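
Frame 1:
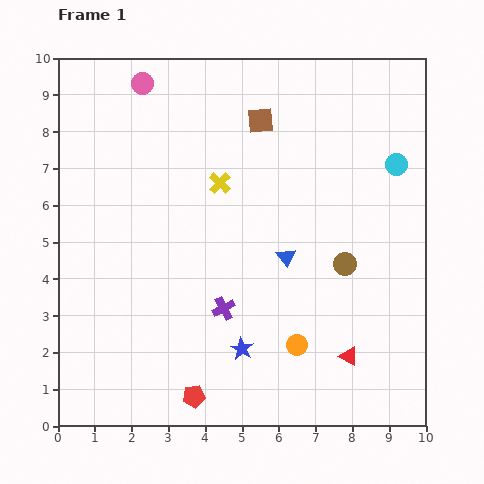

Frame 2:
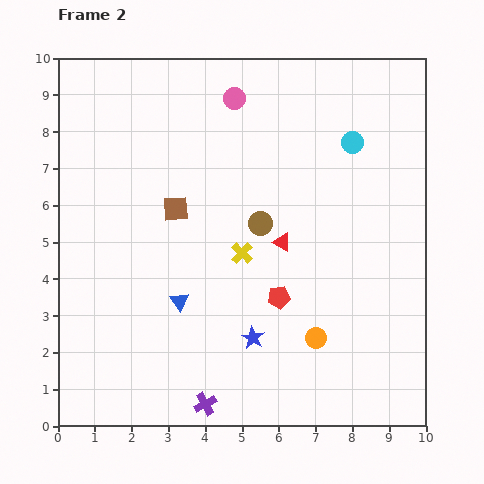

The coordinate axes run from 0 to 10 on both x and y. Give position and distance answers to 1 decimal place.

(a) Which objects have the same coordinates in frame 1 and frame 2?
none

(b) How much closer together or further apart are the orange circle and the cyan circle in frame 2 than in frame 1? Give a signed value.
-0.2

Distance in frame 1: 5.6. Distance in frame 2: 5.4.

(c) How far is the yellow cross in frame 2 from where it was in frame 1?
2.0

The yellow cross moved from (4.4, 6.6) to (5.0, 4.7), a distance of √(0.6² + 1.9²) ≈ 2.0.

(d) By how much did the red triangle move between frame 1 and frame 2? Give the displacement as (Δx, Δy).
(-1.8, 3.1)

The red triangle was at (7.9, 1.9) in frame 1 and (6.1, 5.0) in frame 2.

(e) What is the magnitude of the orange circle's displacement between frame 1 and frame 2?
0.5

The orange circle moved from (6.5, 2.2) to (7.0, 2.4), a distance of √(0.5² + 0.2²) ≈ 0.5.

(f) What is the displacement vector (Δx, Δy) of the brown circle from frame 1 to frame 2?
(-2.3, 1.1)

The brown circle was at (7.8, 4.4) in frame 1 and (5.5, 5.5) in frame 2.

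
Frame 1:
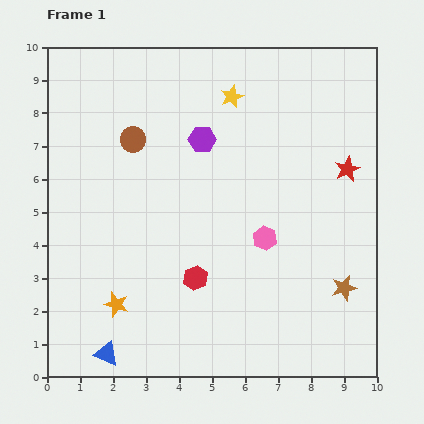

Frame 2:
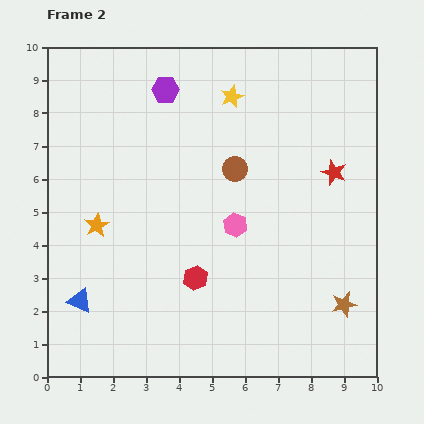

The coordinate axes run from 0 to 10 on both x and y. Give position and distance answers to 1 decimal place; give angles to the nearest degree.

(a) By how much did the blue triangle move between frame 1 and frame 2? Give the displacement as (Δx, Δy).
(-0.8, 1.6)

The blue triangle was at (1.8, 0.7) in frame 1 and (1.0, 2.3) in frame 2.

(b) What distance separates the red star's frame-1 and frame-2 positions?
0.4

The red star moved from (9.1, 6.3) to (8.7, 6.2), a distance of √(0.4² + 0.1²) ≈ 0.4.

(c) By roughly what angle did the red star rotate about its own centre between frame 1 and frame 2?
26° counter-clockwise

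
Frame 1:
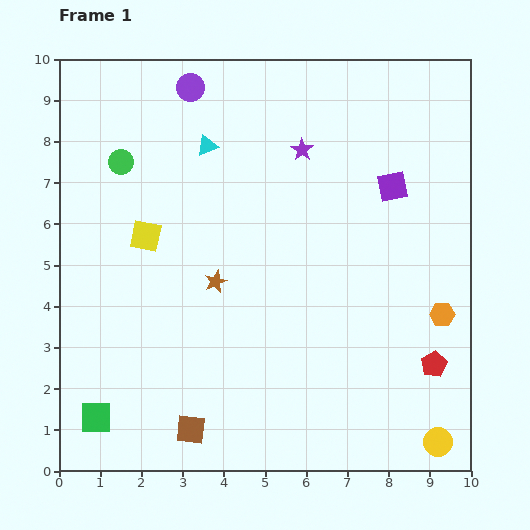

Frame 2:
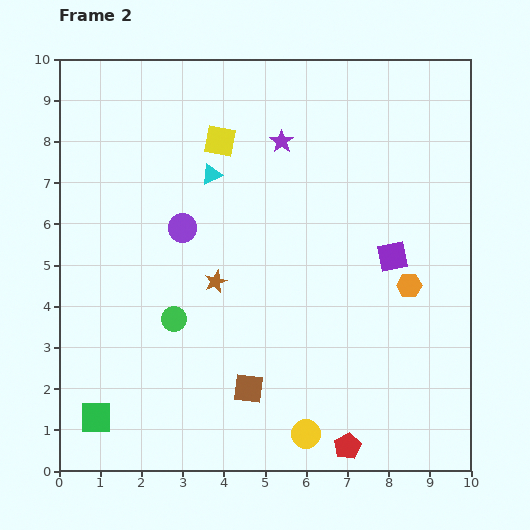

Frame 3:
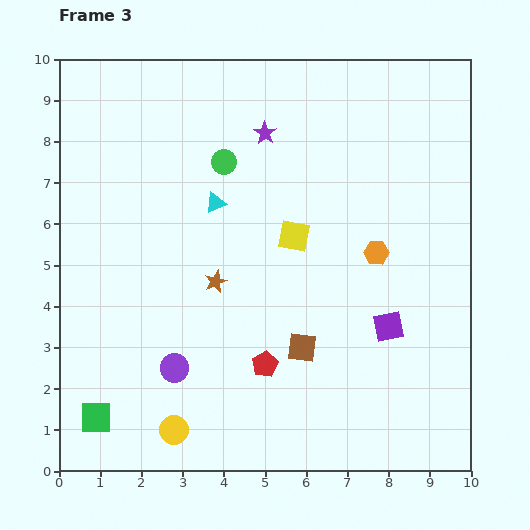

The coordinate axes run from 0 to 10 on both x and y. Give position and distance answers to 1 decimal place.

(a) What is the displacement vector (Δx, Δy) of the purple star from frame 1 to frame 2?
(-0.5, 0.2)

The purple star was at (5.9, 7.8) in frame 1 and (5.4, 8.0) in frame 2.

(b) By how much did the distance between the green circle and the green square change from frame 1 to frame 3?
+0.7

Distance in frame 1: 6.2. Distance in frame 3: 6.9.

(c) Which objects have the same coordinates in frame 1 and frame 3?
the brown star, the green square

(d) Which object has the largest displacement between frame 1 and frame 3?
the purple circle

(moved 6.8; next 6.4)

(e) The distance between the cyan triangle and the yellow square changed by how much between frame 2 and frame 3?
+1.3

Distance in frame 2: 0.8. Distance in frame 3: 2.1.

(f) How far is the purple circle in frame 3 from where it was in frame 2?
3.4

The purple circle moved from (3.0, 5.9) to (2.8, 2.5), a distance of √(0.2² + 3.4²) ≈ 3.4.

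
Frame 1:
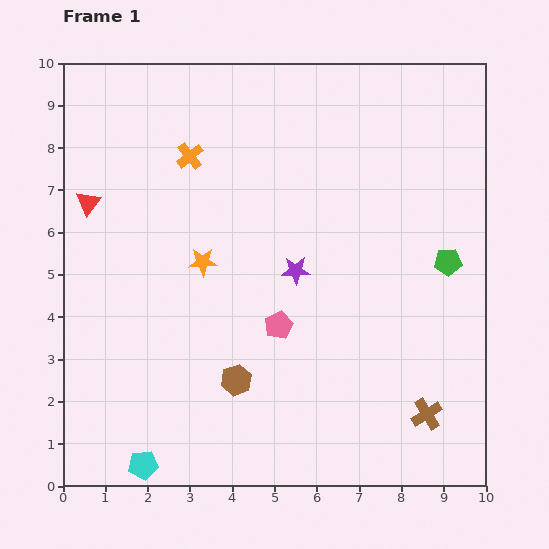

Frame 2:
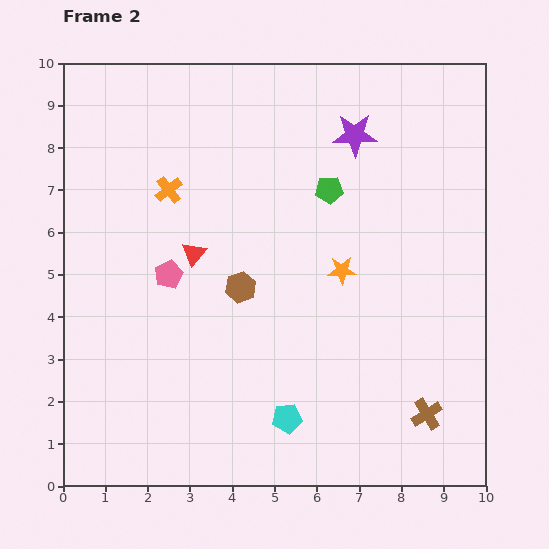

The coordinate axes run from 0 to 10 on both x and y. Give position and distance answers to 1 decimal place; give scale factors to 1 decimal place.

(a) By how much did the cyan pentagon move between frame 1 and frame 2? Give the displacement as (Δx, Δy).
(3.4, 1.1)

The cyan pentagon was at (1.9, 0.5) in frame 1 and (5.3, 1.6) in frame 2.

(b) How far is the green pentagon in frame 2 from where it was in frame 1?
3.3

The green pentagon moved from (9.1, 5.3) to (6.3, 7.0), a distance of √(2.8² + 1.7²) ≈ 3.3.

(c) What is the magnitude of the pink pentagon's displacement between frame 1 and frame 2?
2.9

The pink pentagon moved from (5.1, 3.8) to (2.5, 5.0), a distance of √(2.6² + 1.2²) ≈ 2.9.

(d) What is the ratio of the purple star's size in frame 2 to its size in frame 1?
1.6×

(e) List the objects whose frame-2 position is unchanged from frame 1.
the brown cross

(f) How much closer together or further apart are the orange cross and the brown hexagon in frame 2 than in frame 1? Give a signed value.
-2.5

Distance in frame 1: 5.4. Distance in frame 2: 2.9.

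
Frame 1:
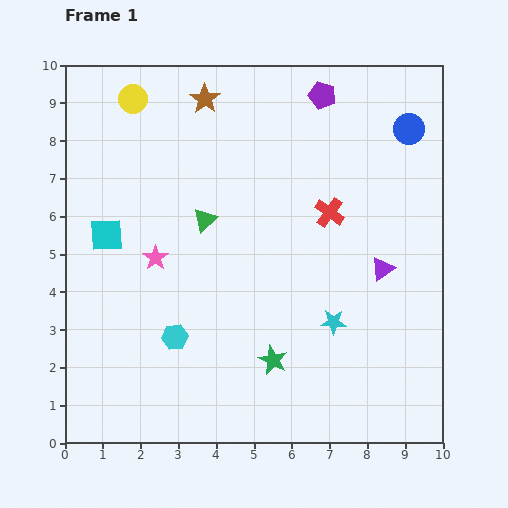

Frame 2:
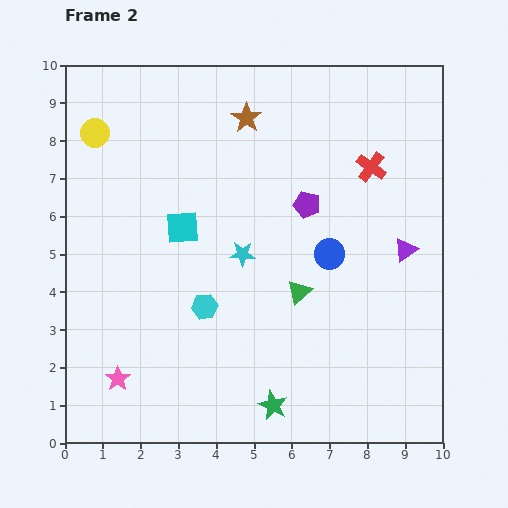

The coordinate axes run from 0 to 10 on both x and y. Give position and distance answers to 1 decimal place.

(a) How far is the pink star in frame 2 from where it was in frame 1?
3.4

The pink star moved from (2.4, 4.9) to (1.4, 1.7), a distance of √(1.0² + 3.2²) ≈ 3.4.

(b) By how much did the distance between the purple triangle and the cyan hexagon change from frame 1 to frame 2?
-0.3

Distance in frame 1: 5.8. Distance in frame 2: 5.5.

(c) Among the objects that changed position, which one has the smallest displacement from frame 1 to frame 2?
the purple triangle

(moved 0.8)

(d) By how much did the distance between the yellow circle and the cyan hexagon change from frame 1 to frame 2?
-1.0

Distance in frame 1: 6.4. Distance in frame 2: 5.4.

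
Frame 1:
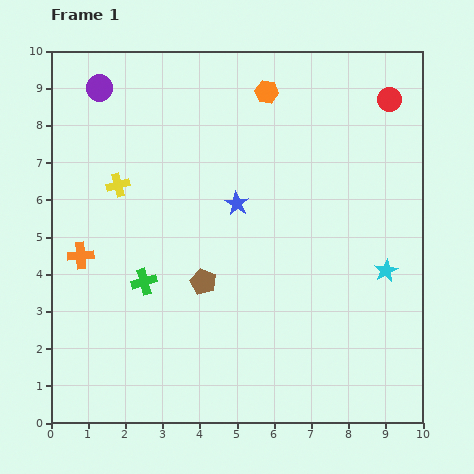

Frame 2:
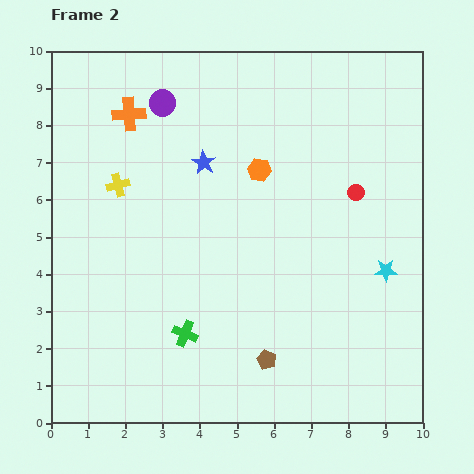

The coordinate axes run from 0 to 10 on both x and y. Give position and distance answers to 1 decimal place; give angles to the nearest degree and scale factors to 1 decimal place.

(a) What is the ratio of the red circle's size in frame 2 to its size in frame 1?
0.7×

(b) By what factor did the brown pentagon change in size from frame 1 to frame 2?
0.8×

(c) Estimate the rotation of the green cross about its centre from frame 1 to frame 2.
39° clockwise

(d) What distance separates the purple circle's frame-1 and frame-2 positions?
1.7

The purple circle moved from (1.3, 9.0) to (3.0, 8.6), a distance of √(1.7² + 0.4²) ≈ 1.7.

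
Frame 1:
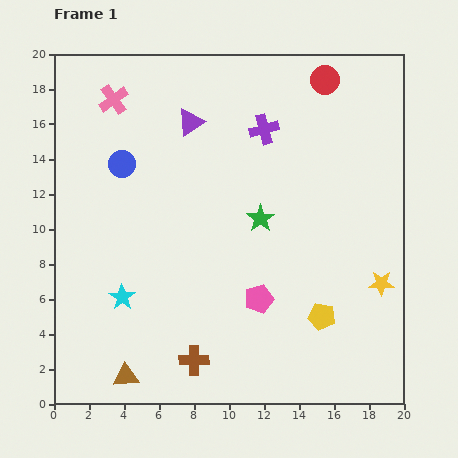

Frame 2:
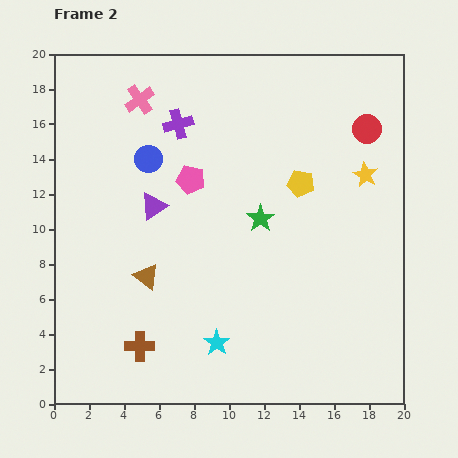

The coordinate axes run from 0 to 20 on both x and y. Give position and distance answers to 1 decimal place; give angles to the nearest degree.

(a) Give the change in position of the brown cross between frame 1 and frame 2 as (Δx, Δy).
(-3.1, 0.8)

The brown cross was at (8.0, 2.5) in frame 1 and (4.9, 3.3) in frame 2.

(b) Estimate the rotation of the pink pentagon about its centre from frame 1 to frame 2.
30° clockwise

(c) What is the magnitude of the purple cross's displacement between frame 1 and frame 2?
4.9

The purple cross moved from (12.0, 15.7) to (7.1, 16.0), a distance of √(4.9² + 0.3²) ≈ 4.9.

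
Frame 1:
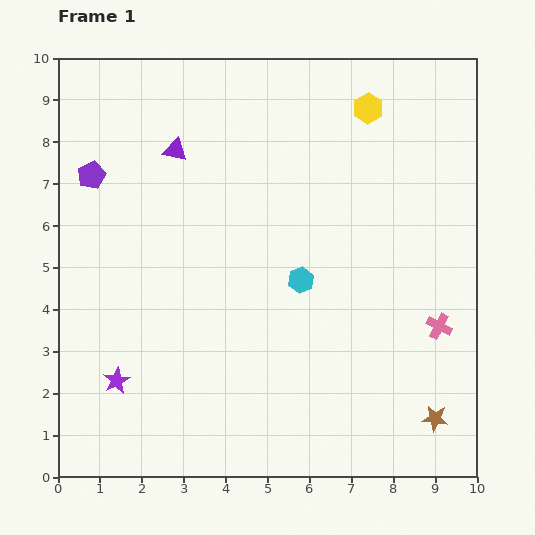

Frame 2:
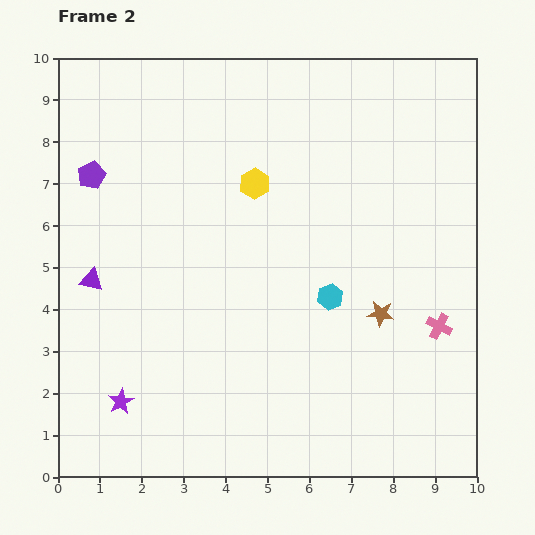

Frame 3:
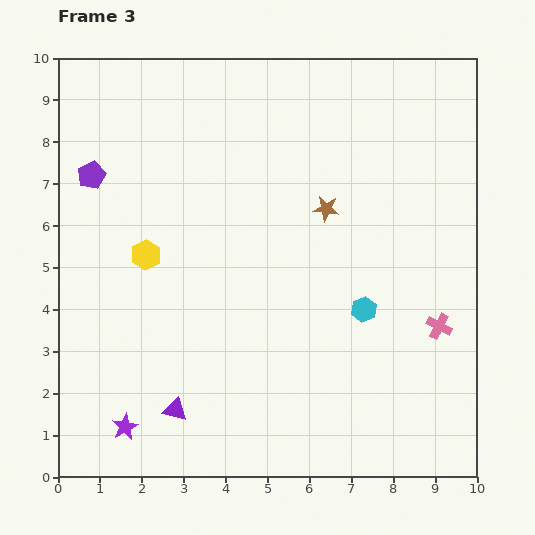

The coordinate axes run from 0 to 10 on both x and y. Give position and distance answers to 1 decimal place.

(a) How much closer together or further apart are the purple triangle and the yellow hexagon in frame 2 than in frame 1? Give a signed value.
-0.2

Distance in frame 1: 4.7. Distance in frame 2: 4.5.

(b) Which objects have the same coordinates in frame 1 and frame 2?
the purple pentagon, the pink cross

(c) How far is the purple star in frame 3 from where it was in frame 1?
1.1

The purple star moved from (1.4, 2.3) to (1.6, 1.2), a distance of √(0.2² + 1.1²) ≈ 1.1.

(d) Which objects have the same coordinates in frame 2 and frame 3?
the purple pentagon, the pink cross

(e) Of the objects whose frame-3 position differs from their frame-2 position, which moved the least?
the purple star

(moved 0.6)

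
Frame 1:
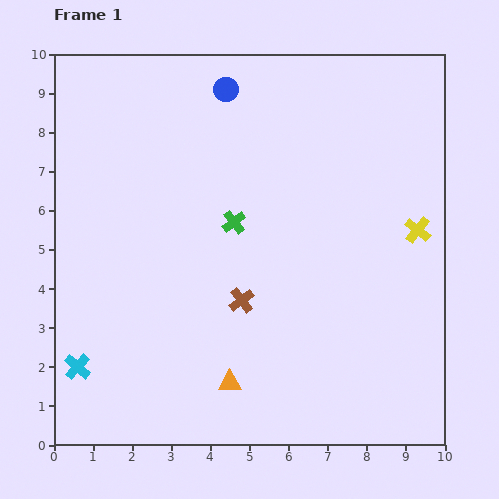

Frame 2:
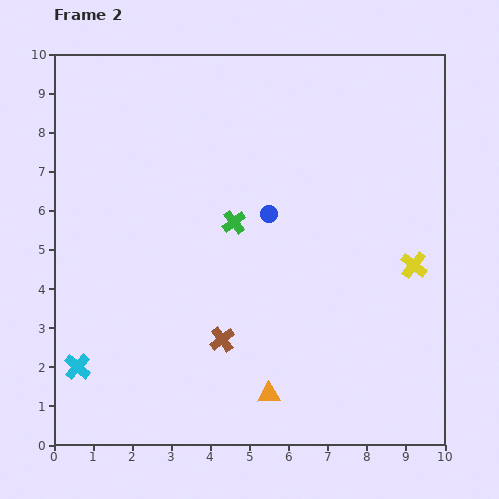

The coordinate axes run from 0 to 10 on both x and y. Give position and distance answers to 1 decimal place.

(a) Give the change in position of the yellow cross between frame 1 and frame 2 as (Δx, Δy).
(-0.1, -0.9)

The yellow cross was at (9.3, 5.5) in frame 1 and (9.2, 4.6) in frame 2.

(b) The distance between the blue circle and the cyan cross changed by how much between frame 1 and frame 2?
-1.8

Distance in frame 1: 8.1. Distance in frame 2: 6.3.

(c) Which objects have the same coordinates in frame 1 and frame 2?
the green cross, the cyan cross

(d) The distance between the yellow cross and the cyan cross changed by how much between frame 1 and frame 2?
-0.4

Distance in frame 1: 9.4. Distance in frame 2: 9.0.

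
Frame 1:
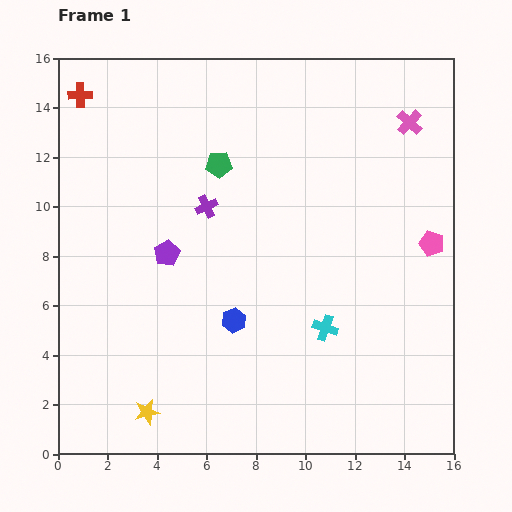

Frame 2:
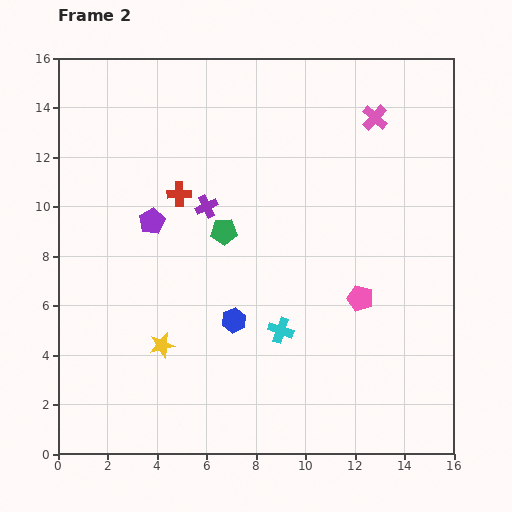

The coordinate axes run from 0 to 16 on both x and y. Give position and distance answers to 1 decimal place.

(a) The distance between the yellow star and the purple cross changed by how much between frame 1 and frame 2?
-2.7

Distance in frame 1: 8.6. Distance in frame 2: 5.9.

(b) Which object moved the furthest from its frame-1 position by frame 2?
the red cross

(moved 5.7; next 3.6)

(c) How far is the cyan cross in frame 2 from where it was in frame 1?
1.8

The cyan cross moved from (10.8, 5.1) to (9.0, 5.0), a distance of √(1.8² + 0.1²) ≈ 1.8.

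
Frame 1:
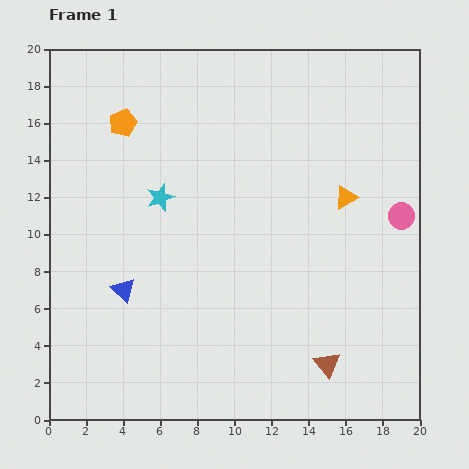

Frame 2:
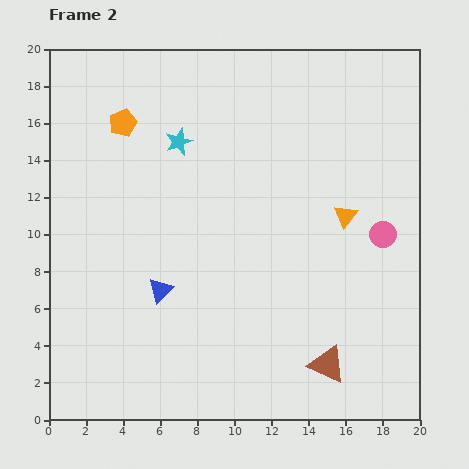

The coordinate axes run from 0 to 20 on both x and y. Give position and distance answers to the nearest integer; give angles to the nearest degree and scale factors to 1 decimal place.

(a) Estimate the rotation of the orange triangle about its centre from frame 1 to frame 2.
23° counter-clockwise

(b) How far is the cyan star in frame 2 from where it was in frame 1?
3

The cyan star moved from (6, 12) to (7, 15), a distance of √(1² + 3²) ≈ 3.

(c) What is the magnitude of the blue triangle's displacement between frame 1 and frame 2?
2

The blue triangle moved from (4, 7) to (6, 7), a distance of √(2² + 0²) ≈ 2.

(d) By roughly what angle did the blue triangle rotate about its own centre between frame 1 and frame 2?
33° clockwise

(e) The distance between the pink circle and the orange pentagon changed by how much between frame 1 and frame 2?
-1

Distance in frame 1: 16. Distance in frame 2: 15.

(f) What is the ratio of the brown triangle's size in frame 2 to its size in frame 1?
1.4×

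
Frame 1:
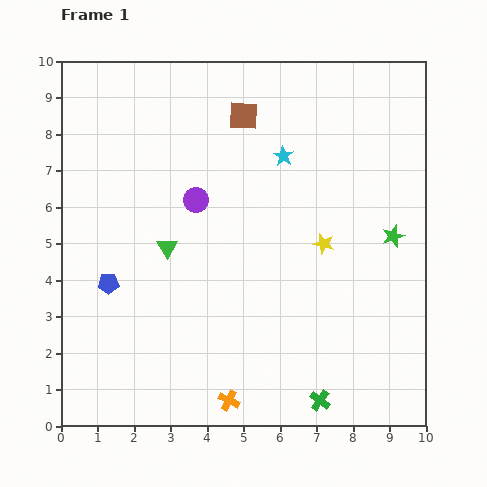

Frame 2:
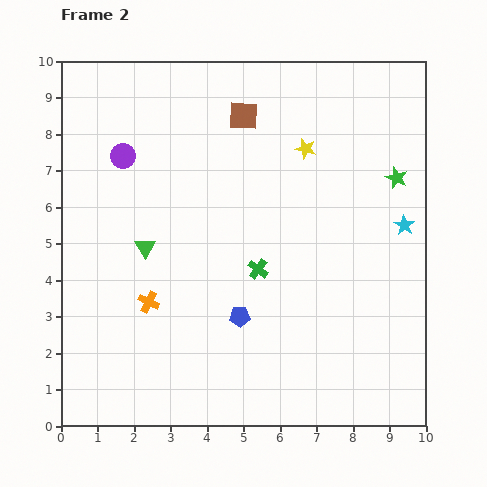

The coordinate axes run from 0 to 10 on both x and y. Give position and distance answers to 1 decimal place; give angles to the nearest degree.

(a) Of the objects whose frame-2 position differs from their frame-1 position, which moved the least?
the green triangle

(moved 0.6)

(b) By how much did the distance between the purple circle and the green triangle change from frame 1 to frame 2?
+1.1

Distance in frame 1: 1.5. Distance in frame 2: 2.6.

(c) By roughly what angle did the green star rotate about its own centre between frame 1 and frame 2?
30° counter-clockwise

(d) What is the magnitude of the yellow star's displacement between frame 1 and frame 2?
2.6

The yellow star moved from (7.2, 5.0) to (6.7, 7.6), a distance of √(0.5² + 2.6²) ≈ 2.6.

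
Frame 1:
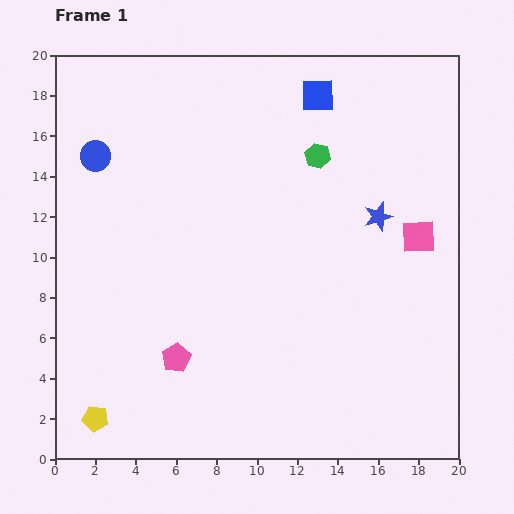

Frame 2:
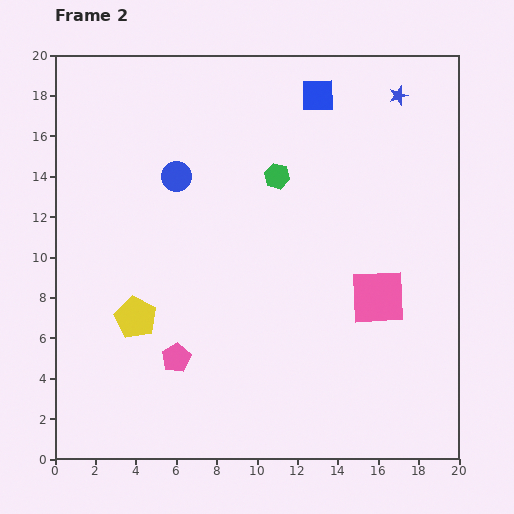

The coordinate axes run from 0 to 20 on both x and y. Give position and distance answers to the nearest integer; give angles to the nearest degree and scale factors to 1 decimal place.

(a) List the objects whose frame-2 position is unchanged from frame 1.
the blue square, the pink pentagon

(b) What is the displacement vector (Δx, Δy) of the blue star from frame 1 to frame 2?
(1, 6)

The blue star was at (16, 12) in frame 1 and (17, 18) in frame 2.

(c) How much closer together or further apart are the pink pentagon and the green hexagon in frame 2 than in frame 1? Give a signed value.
-2

Distance in frame 1: 12. Distance in frame 2: 10.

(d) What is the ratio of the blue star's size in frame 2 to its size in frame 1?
0.7×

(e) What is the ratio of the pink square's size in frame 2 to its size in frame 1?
1.6×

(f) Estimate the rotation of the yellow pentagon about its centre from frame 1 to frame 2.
18° clockwise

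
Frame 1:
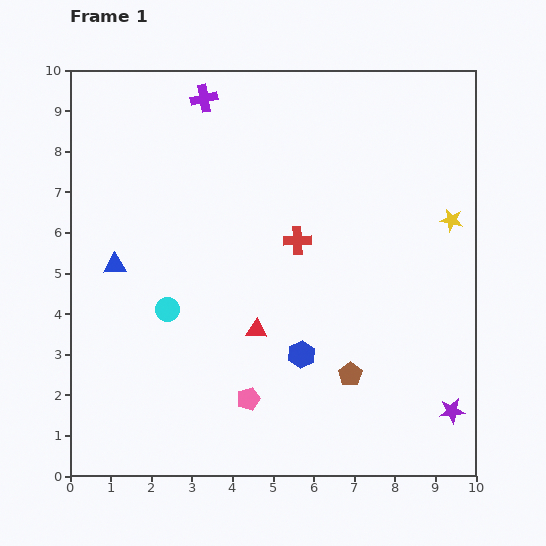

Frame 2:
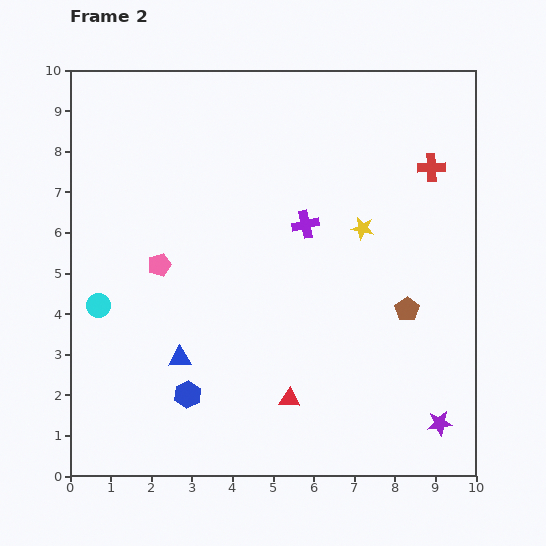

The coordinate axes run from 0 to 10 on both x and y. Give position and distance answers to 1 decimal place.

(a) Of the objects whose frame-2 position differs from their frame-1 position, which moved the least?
the purple star

(moved 0.4)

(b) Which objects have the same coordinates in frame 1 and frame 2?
none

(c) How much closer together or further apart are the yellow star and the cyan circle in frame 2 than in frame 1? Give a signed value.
-0.5

Distance in frame 1: 7.3. Distance in frame 2: 6.8.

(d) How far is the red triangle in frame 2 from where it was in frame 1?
1.9

The red triangle moved from (4.6, 3.6) to (5.4, 1.9), a distance of √(0.8² + 1.7²) ≈ 1.9.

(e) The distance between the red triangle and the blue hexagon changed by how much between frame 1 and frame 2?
+1.2

Distance in frame 1: 1.3. Distance in frame 2: 2.5.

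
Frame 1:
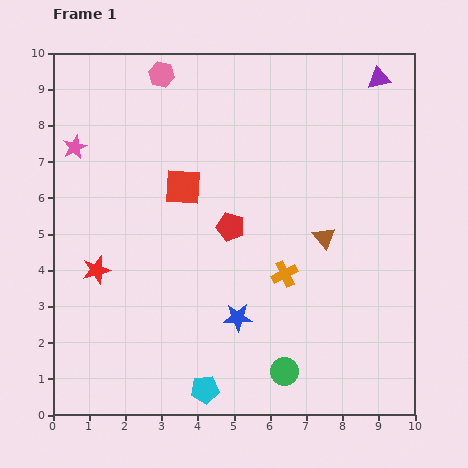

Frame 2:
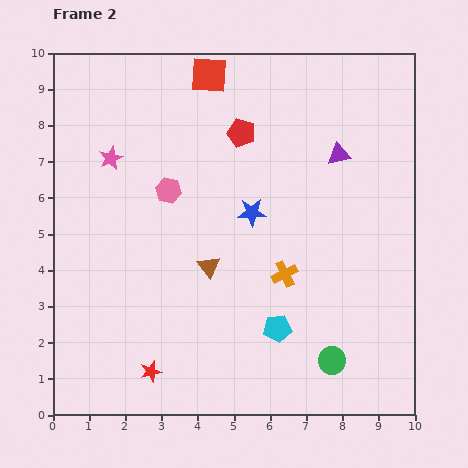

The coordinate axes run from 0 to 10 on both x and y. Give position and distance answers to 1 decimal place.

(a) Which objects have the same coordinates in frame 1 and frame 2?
the orange cross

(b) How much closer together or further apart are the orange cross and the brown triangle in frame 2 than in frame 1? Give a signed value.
+0.6

Distance in frame 1: 1.5. Distance in frame 2: 2.1.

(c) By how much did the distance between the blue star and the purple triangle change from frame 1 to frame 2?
-4.8

Distance in frame 1: 7.7. Distance in frame 2: 2.9.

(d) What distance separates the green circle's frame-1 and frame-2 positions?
1.3

The green circle moved from (6.4, 1.2) to (7.7, 1.5), a distance of √(1.3² + 0.3²) ≈ 1.3.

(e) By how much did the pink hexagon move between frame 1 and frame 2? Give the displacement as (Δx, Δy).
(0.2, -3.2)

The pink hexagon was at (3.0, 9.4) in frame 1 and (3.2, 6.2) in frame 2.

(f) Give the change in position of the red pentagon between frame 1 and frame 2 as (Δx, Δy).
(0.3, 2.6)

The red pentagon was at (4.9, 5.2) in frame 1 and (5.2, 7.8) in frame 2.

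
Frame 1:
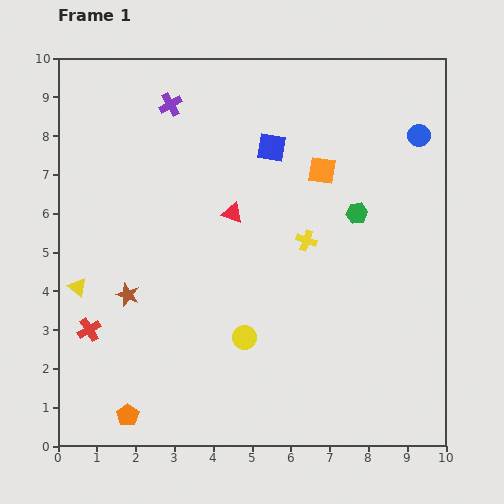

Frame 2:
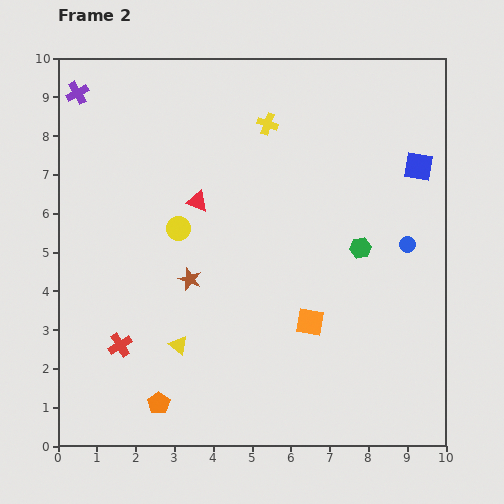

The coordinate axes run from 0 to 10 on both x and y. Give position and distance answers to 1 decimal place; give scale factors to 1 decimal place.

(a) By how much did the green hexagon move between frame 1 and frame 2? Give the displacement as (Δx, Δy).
(0.1, -0.9)

The green hexagon was at (7.7, 6.0) in frame 1 and (7.8, 5.1) in frame 2.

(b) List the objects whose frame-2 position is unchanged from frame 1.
none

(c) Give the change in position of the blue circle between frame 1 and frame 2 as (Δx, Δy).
(-0.3, -2.8)

The blue circle was at (9.3, 8.0) in frame 1 and (9.0, 5.2) in frame 2.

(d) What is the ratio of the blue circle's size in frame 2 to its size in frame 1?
0.7×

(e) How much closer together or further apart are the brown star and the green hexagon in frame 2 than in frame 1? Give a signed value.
-1.8

Distance in frame 1: 6.3. Distance in frame 2: 4.5.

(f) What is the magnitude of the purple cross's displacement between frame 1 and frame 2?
2.4

The purple cross moved from (2.9, 8.8) to (0.5, 9.1), a distance of √(2.4² + 0.3²) ≈ 2.4.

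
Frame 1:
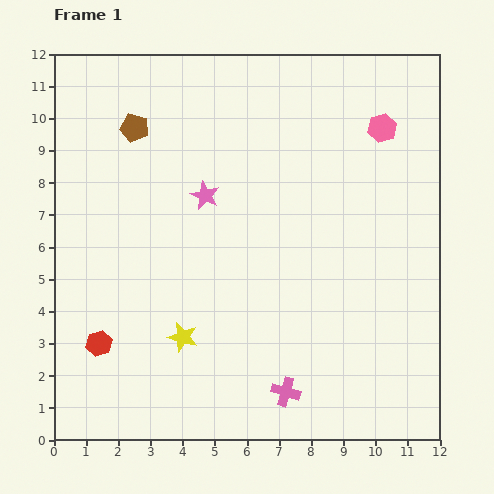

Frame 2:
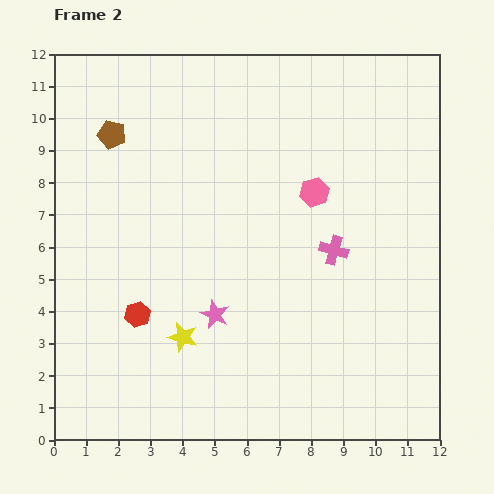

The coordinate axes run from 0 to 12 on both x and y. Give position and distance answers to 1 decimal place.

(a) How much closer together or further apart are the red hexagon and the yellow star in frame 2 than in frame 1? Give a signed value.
-1.0

Distance in frame 1: 2.6. Distance in frame 2: 1.6.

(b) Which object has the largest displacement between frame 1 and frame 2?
the pink cross

(moved 4.6; next 3.7)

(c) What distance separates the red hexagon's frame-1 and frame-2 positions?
1.5

The red hexagon moved from (1.4, 3.0) to (2.6, 3.9), a distance of √(1.2² + 0.9²) ≈ 1.5.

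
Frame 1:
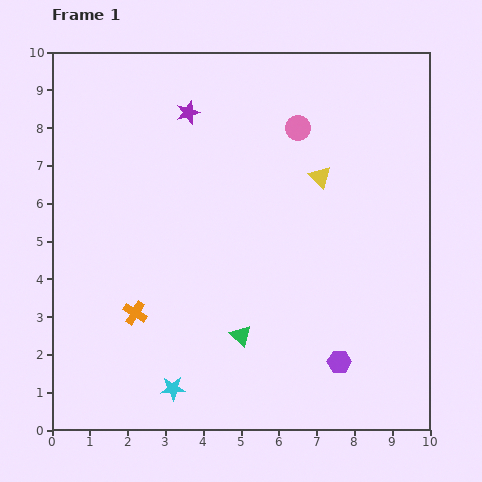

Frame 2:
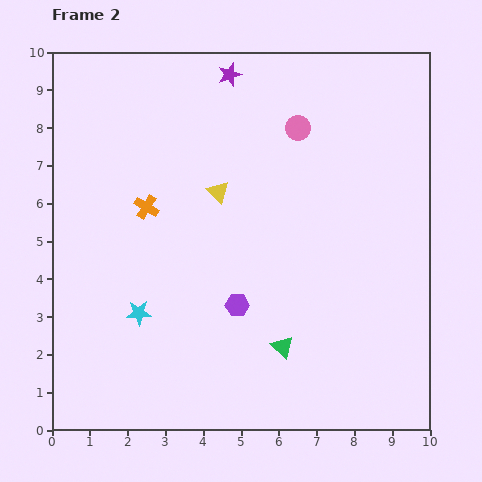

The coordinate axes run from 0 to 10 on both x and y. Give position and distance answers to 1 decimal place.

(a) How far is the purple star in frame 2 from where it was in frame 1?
1.5

The purple star moved from (3.6, 8.4) to (4.7, 9.4), a distance of √(1.1² + 1.0²) ≈ 1.5.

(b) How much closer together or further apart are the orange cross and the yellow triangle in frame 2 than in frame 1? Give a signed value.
-4.2

Distance in frame 1: 6.1. Distance in frame 2: 1.9.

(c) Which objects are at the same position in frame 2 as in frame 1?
the pink circle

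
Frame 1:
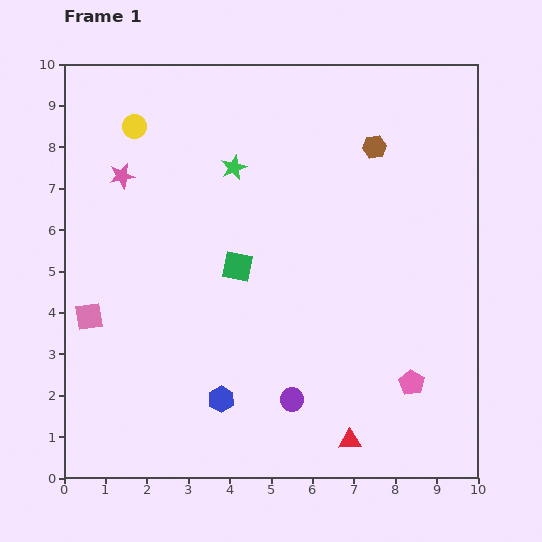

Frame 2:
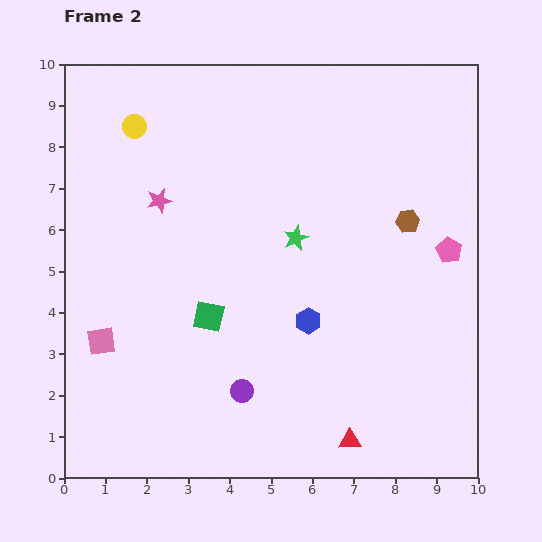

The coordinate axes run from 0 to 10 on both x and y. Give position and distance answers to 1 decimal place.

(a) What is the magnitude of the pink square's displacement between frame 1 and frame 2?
0.7

The pink square moved from (0.6, 3.9) to (0.9, 3.3), a distance of √(0.3² + 0.6²) ≈ 0.7.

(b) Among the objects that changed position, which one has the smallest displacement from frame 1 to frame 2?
the pink square

(moved 0.7)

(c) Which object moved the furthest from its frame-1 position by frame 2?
the pink pentagon

(moved 3.3; next 2.8)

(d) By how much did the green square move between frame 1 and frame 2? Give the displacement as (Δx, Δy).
(-0.7, -1.2)

The green square was at (4.2, 5.1) in frame 1 and (3.5, 3.9) in frame 2.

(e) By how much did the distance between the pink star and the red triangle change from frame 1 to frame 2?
-1.0

Distance in frame 1: 8.4. Distance in frame 2: 7.4.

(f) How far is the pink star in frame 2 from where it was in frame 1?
1.1

The pink star moved from (1.4, 7.3) to (2.3, 6.7), a distance of √(0.9² + 0.6²) ≈ 1.1.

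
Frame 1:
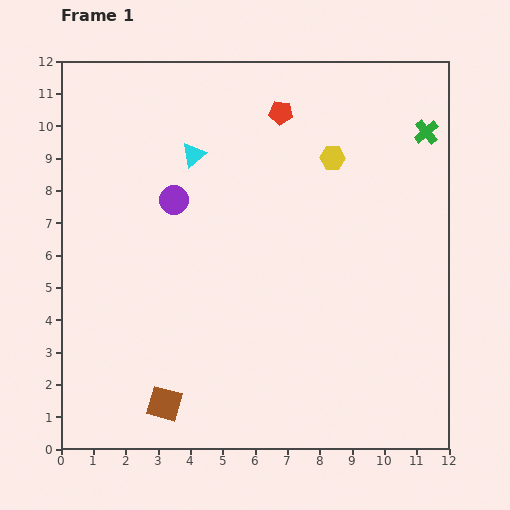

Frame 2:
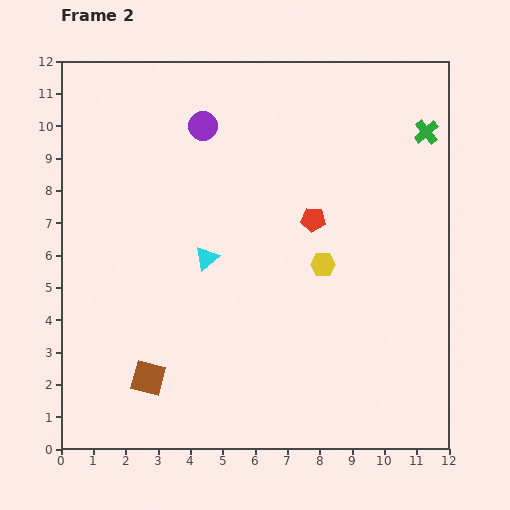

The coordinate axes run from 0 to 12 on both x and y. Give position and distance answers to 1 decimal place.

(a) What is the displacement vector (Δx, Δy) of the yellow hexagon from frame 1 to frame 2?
(-0.3, -3.3)

The yellow hexagon was at (8.4, 9.0) in frame 1 and (8.1, 5.7) in frame 2.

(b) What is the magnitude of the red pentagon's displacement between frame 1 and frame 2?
3.4

The red pentagon moved from (6.8, 10.4) to (7.8, 7.1), a distance of √(1.0² + 3.3²) ≈ 3.4.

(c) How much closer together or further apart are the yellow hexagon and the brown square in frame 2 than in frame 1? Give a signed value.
-2.8

Distance in frame 1: 9.2. Distance in frame 2: 6.4.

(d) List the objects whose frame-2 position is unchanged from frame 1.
the green cross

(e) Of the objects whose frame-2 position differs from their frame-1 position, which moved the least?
the brown square

(moved 0.9)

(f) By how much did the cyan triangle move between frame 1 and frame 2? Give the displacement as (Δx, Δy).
(0.4, -3.2)

The cyan triangle was at (4.1, 9.1) in frame 1 and (4.5, 5.9) in frame 2.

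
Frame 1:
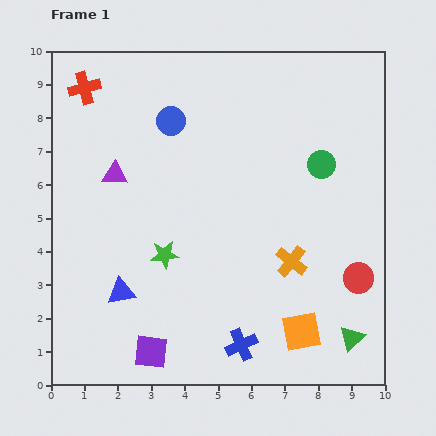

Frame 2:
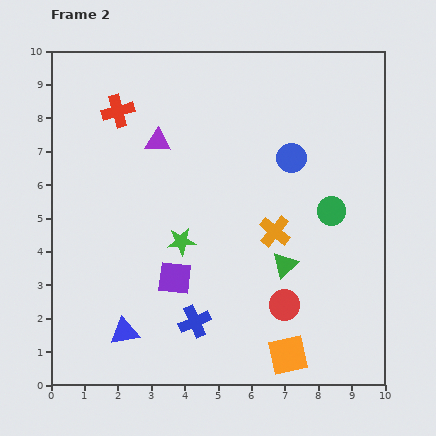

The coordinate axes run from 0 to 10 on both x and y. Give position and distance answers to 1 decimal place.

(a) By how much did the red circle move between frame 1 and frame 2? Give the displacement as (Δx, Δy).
(-2.2, -0.8)

The red circle was at (9.2, 3.2) in frame 1 and (7.0, 2.4) in frame 2.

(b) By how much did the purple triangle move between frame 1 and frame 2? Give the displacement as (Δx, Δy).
(1.3, 1.0)

The purple triangle was at (1.9, 6.3) in frame 1 and (3.2, 7.3) in frame 2.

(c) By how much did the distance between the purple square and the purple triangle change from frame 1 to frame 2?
-1.3

Distance in frame 1: 5.4. Distance in frame 2: 4.1.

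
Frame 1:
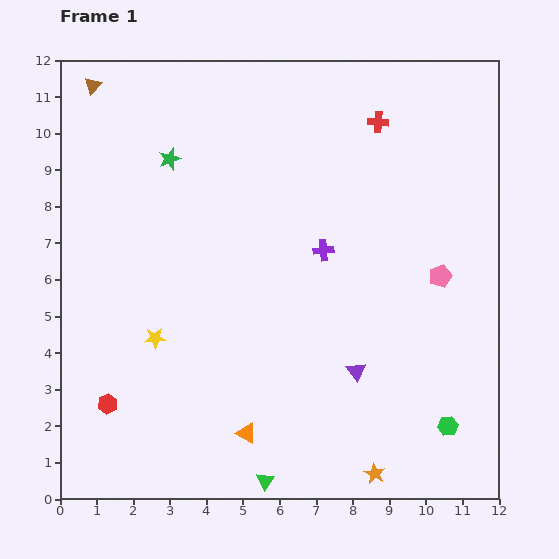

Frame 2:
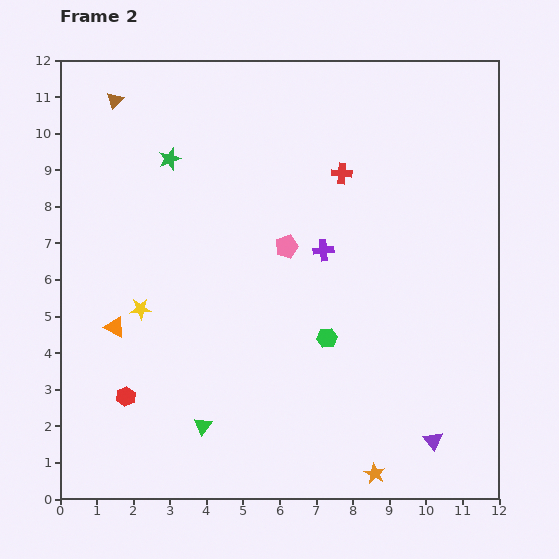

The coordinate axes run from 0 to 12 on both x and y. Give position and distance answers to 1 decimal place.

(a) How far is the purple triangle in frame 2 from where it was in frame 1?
2.8

The purple triangle moved from (8.1, 3.5) to (10.2, 1.6), a distance of √(2.1² + 1.9²) ≈ 2.8.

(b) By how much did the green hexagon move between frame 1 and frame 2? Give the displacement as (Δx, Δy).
(-3.3, 2.4)

The green hexagon was at (10.6, 2.0) in frame 1 and (7.3, 4.4) in frame 2.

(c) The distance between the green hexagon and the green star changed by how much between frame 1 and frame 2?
-4.0

Distance in frame 1: 10.5. Distance in frame 2: 6.5.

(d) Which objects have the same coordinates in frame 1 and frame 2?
the purple cross, the green star, the orange star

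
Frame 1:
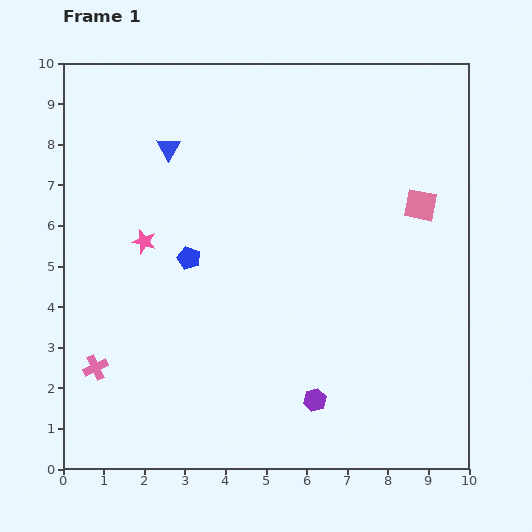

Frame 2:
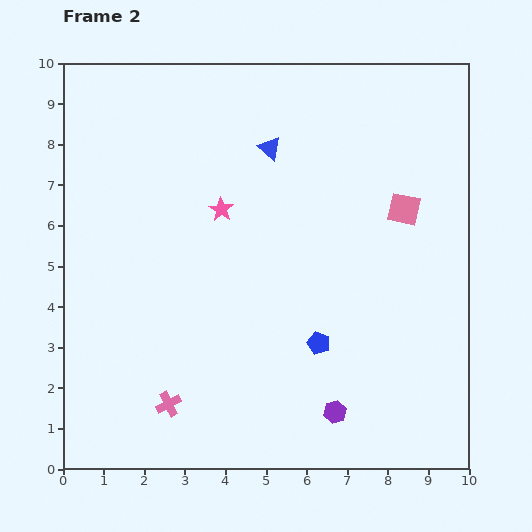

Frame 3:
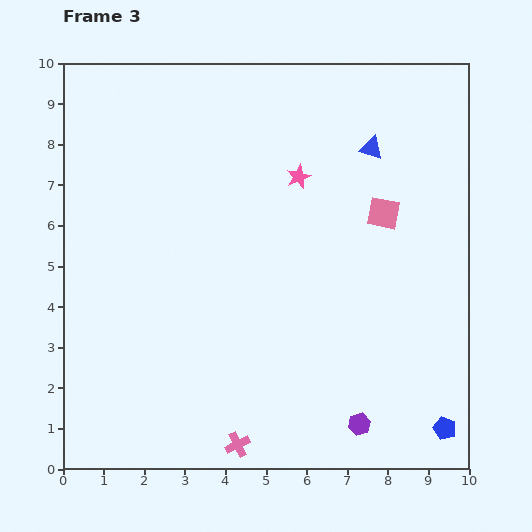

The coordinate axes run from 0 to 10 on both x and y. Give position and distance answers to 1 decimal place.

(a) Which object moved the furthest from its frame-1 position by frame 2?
the blue pentagon

(moved 3.8; next 2.5)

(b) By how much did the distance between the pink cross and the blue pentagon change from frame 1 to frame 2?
+0.5

Distance in frame 1: 3.5. Distance in frame 2: 4.0.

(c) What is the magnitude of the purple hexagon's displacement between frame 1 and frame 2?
0.6

The purple hexagon moved from (6.2, 1.7) to (6.7, 1.4), a distance of √(0.5² + 0.3²) ≈ 0.6.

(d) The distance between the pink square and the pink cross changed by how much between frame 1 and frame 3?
-2.2

Distance in frame 1: 8.9. Distance in frame 3: 6.7.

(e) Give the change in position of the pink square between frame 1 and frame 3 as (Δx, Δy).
(-0.9, -0.2)

The pink square was at (8.8, 6.5) in frame 1 and (7.9, 6.3) in frame 3.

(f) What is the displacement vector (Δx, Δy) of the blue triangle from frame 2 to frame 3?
(2.5, 0.0)

The blue triangle was at (5.1, 7.9) in frame 2 and (7.6, 7.9) in frame 3.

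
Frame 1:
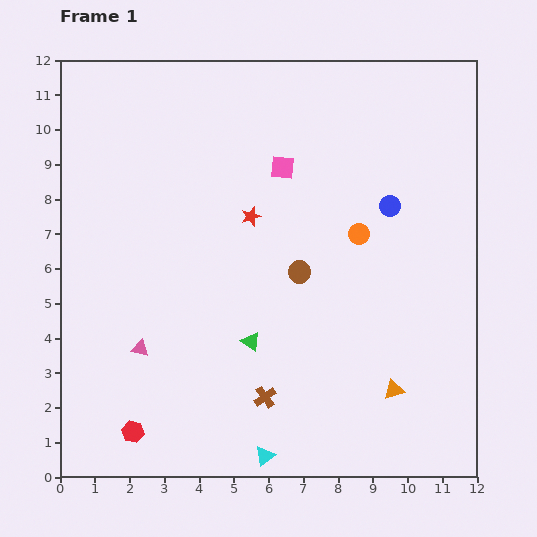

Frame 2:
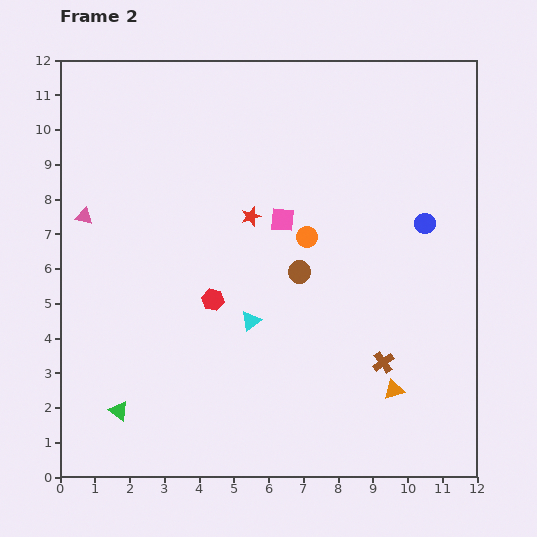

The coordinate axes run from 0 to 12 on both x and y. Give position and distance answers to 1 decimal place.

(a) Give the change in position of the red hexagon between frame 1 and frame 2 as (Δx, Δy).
(2.3, 3.8)

The red hexagon was at (2.1, 1.3) in frame 1 and (4.4, 5.1) in frame 2.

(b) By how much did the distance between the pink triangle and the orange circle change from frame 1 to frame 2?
-0.7

Distance in frame 1: 7.1. Distance in frame 2: 6.4.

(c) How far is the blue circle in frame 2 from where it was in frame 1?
1.1

The blue circle moved from (9.5, 7.8) to (10.5, 7.3), a distance of √(1.0² + 0.5²) ≈ 1.1.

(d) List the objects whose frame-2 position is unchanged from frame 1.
the red star, the brown circle, the orange triangle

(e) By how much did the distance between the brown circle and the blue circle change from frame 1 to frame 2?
+0.7

Distance in frame 1: 3.2. Distance in frame 2: 3.9.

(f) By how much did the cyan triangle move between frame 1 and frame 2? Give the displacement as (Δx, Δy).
(-0.4, 3.9)

The cyan triangle was at (5.9, 0.6) in frame 1 and (5.5, 4.5) in frame 2.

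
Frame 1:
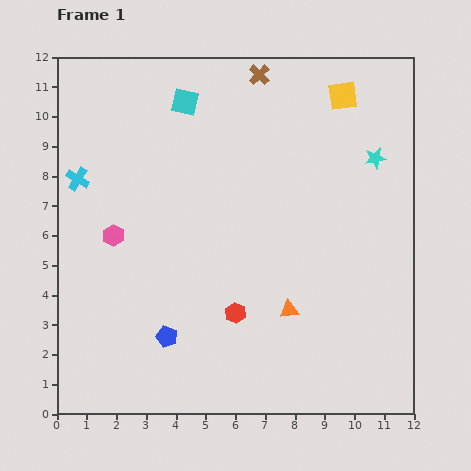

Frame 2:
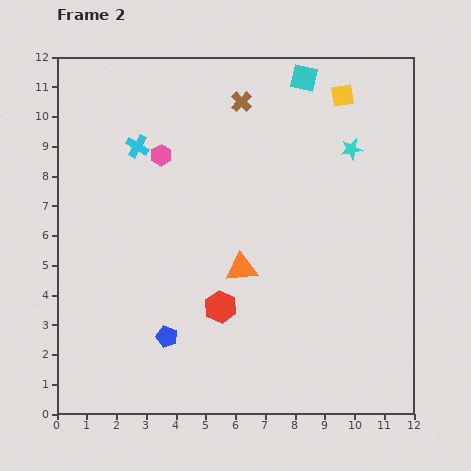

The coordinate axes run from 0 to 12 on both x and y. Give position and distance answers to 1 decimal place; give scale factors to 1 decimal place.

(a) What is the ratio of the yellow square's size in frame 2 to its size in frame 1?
0.8×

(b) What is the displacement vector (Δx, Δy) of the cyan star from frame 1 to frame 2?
(-0.8, 0.3)

The cyan star was at (10.7, 8.6) in frame 1 and (9.9, 8.9) in frame 2.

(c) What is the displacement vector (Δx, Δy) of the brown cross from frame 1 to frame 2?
(-0.6, -0.9)

The brown cross was at (6.8, 11.4) in frame 1 and (6.2, 10.5) in frame 2.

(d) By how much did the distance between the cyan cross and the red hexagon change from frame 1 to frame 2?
-0.9

Distance in frame 1: 7.0. Distance in frame 2: 6.1.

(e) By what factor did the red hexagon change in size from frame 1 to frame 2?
1.5×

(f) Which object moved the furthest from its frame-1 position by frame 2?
the cyan square

(moved 4.1; next 3.1)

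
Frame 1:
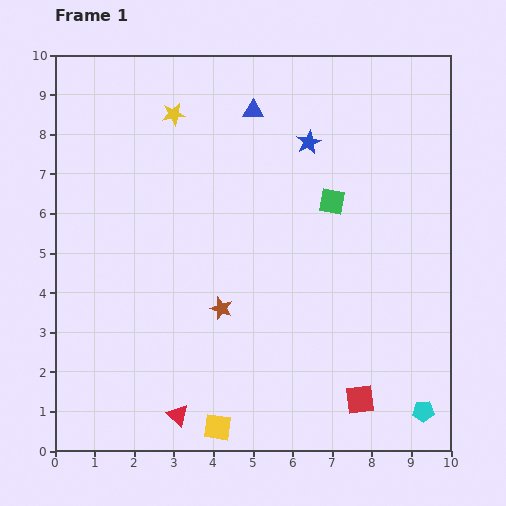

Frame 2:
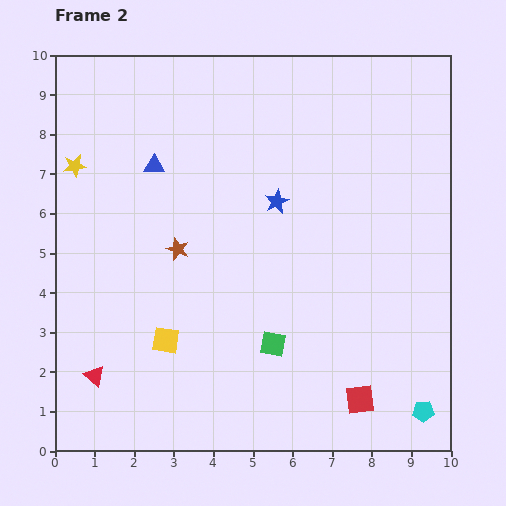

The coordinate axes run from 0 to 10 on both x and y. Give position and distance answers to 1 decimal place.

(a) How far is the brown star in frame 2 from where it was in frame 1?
1.9

The brown star moved from (4.2, 3.6) to (3.1, 5.1), a distance of √(1.1² + 1.5²) ≈ 1.9.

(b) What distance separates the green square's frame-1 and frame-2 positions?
3.9

The green square moved from (7.0, 6.3) to (5.5, 2.7), a distance of √(1.5² + 3.6²) ≈ 3.9.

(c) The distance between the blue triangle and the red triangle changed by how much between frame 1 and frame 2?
-2.4

Distance in frame 1: 7.9. Distance in frame 2: 5.5.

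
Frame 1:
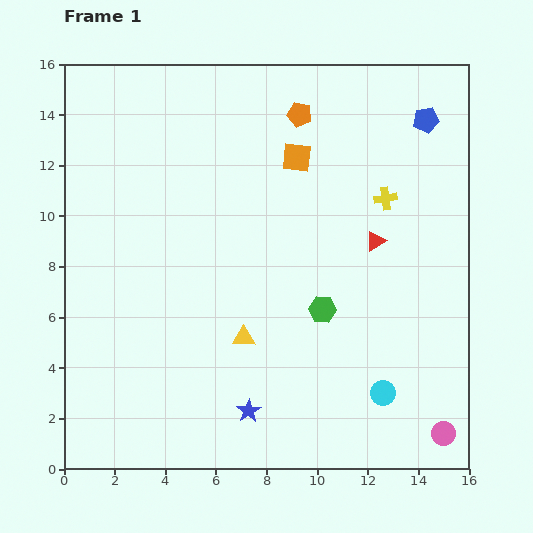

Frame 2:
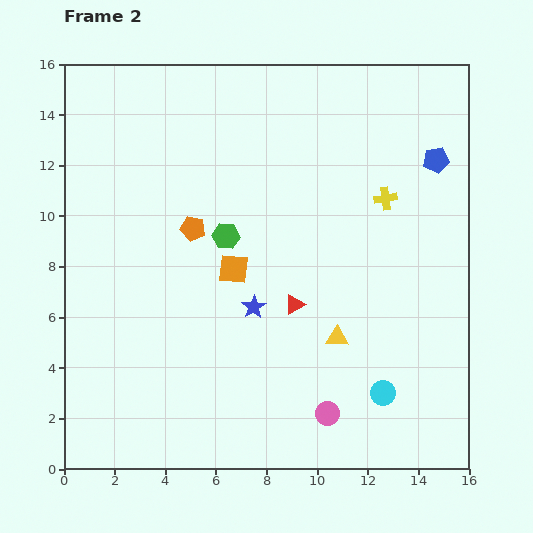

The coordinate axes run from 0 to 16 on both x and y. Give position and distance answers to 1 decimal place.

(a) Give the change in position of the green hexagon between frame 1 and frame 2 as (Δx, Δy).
(-3.8, 2.9)

The green hexagon was at (10.2, 6.3) in frame 1 and (6.4, 9.2) in frame 2.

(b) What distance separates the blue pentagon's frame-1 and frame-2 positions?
1.6

The blue pentagon moved from (14.3, 13.8) to (14.7, 12.2), a distance of √(0.4² + 1.6²) ≈ 1.6.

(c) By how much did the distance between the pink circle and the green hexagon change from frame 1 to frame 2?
+1.2

Distance in frame 1: 6.9. Distance in frame 2: 8.1.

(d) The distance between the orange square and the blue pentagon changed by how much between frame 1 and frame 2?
+3.8

Distance in frame 1: 5.3. Distance in frame 2: 9.1.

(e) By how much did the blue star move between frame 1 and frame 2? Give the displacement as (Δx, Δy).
(0.2, 4.1)

The blue star was at (7.3, 2.3) in frame 1 and (7.5, 6.4) in frame 2.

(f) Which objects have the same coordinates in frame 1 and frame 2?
the yellow cross, the cyan circle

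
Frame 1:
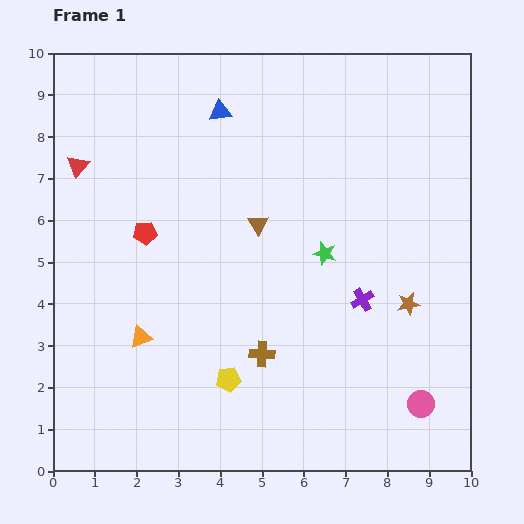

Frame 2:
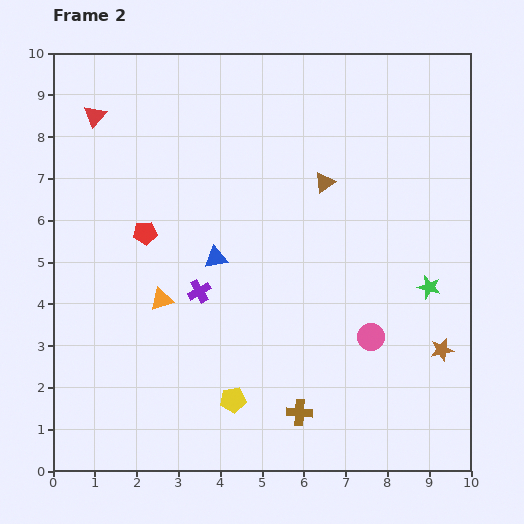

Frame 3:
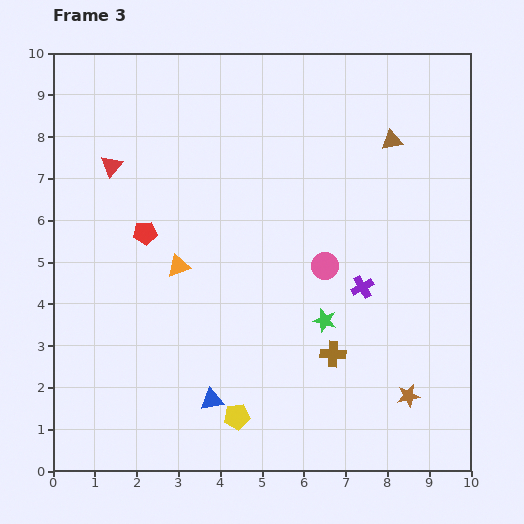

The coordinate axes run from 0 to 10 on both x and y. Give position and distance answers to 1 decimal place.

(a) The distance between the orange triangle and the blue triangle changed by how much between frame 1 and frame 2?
-4.1

Distance in frame 1: 5.7. Distance in frame 2: 1.6.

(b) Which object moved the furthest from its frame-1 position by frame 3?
the blue triangle

(moved 6.9; next 4.0)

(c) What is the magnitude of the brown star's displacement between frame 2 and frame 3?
1.4

The brown star moved from (9.3, 2.9) to (8.5, 1.8), a distance of √(0.8² + 1.1²) ≈ 1.4.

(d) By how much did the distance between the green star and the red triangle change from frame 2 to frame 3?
-2.7

Distance in frame 2: 9.0. Distance in frame 3: 6.3.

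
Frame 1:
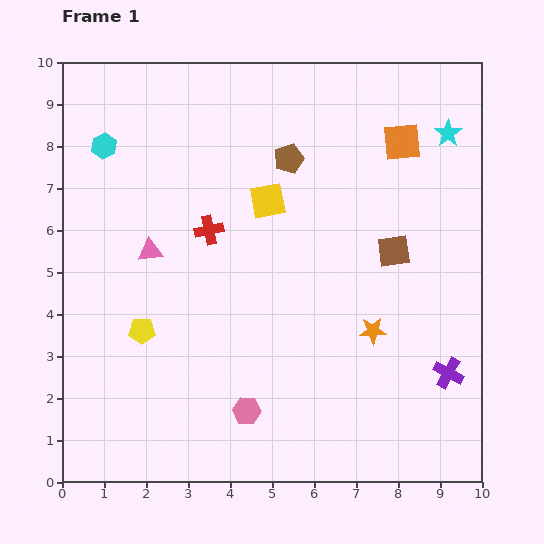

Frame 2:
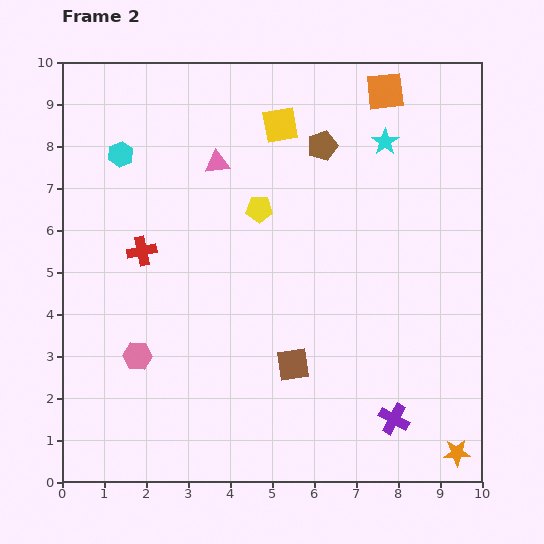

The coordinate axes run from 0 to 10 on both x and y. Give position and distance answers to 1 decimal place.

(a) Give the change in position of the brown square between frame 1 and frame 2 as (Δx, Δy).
(-2.4, -2.7)

The brown square was at (7.9, 5.5) in frame 1 and (5.5, 2.8) in frame 2.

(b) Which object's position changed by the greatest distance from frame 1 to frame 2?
the yellow pentagon

(moved 4.0; next 3.6)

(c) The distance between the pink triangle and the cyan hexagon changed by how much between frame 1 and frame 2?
-0.4

Distance in frame 1: 2.7. Distance in frame 2: 2.3.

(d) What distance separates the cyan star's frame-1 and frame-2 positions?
1.5

The cyan star moved from (9.2, 8.3) to (7.7, 8.1), a distance of √(1.5² + 0.2²) ≈ 1.5.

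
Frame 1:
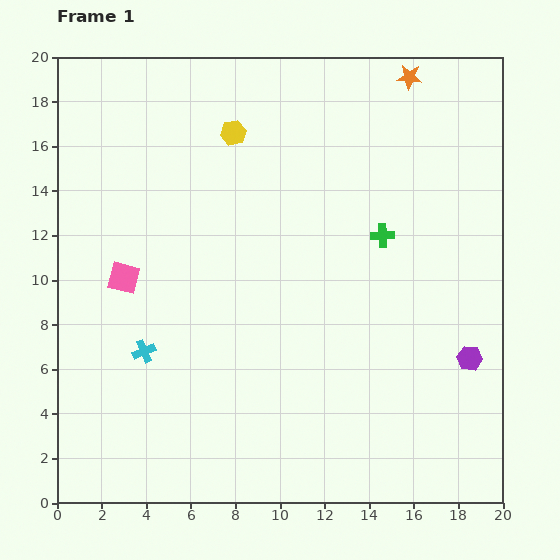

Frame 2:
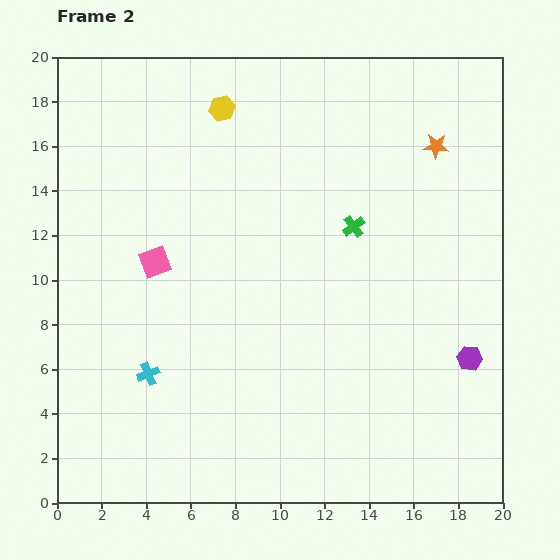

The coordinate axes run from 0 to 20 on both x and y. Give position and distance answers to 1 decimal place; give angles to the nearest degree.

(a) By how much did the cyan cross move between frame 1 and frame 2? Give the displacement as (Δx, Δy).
(0.2, -1.0)

The cyan cross was at (3.9, 6.8) in frame 1 and (4.1, 5.8) in frame 2.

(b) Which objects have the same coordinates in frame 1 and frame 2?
the purple hexagon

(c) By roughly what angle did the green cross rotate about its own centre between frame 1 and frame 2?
36° counter-clockwise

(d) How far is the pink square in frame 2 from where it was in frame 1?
1.6

The pink square moved from (3.0, 10.1) to (4.4, 10.8), a distance of √(1.4² + 0.7²) ≈ 1.6.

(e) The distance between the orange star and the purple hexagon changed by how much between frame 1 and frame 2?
-3.3

Distance in frame 1: 12.9. Distance in frame 2: 9.6.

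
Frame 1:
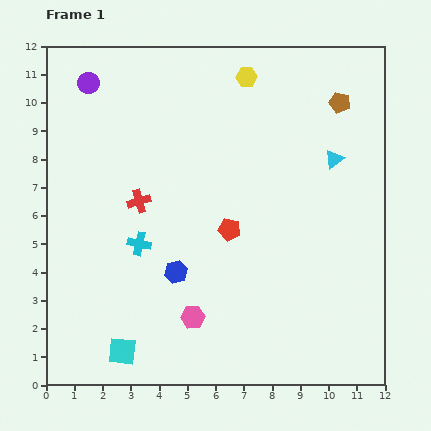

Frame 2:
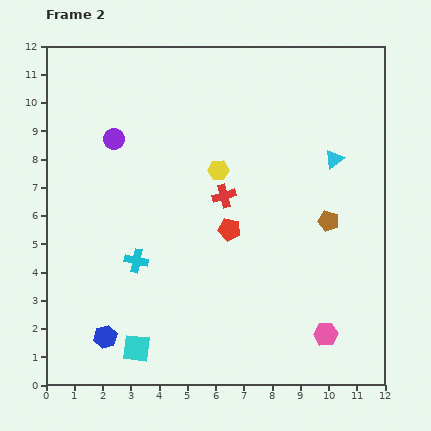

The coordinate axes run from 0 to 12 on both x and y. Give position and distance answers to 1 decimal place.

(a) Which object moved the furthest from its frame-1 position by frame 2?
the pink hexagon

(moved 4.7; next 4.2)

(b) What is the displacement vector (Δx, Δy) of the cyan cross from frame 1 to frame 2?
(-0.1, -0.6)

The cyan cross was at (3.3, 5.0) in frame 1 and (3.2, 4.4) in frame 2.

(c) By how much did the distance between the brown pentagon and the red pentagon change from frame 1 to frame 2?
-2.5

Distance in frame 1: 6.0. Distance in frame 2: 3.5.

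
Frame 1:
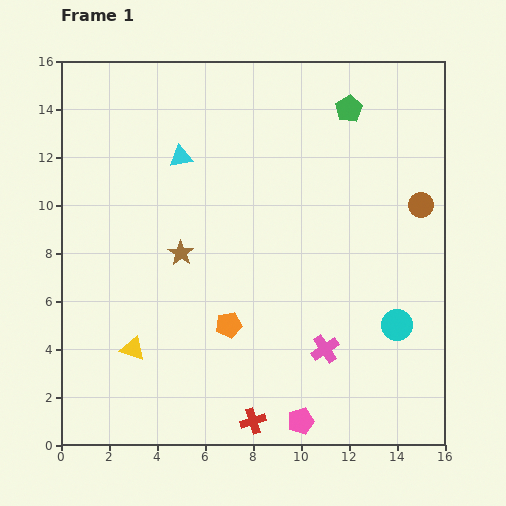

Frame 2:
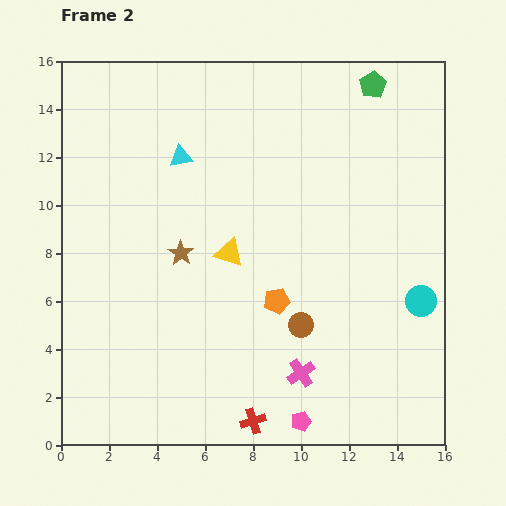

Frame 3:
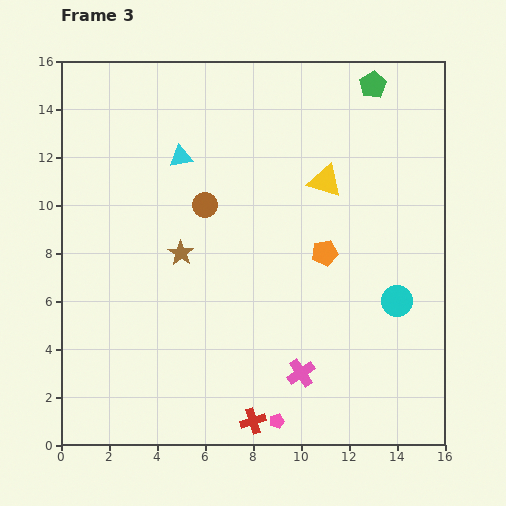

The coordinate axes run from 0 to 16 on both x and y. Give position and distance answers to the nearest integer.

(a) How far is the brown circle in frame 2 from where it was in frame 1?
7

The brown circle moved from (15, 10) to (10, 5), a distance of √(5² + 5²) ≈ 7.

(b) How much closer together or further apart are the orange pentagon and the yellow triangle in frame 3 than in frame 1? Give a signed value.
-1

Distance in frame 1: 4. Distance in frame 3: 3.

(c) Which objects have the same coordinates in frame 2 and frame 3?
the red cross, the brown star, the green pentagon, the cyan triangle, the pink cross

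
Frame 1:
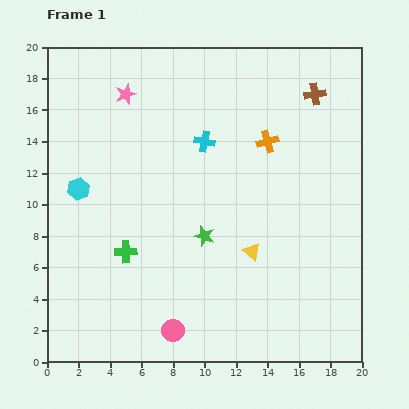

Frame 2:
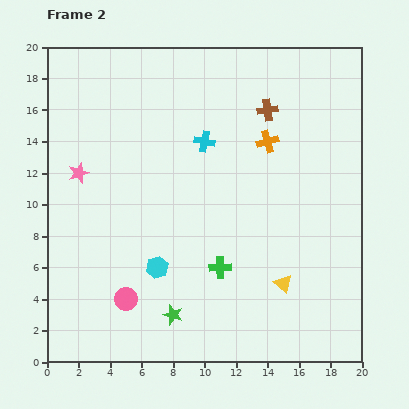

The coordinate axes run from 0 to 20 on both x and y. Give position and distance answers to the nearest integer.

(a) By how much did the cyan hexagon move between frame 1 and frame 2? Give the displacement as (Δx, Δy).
(5, -5)

The cyan hexagon was at (2, 11) in frame 1 and (7, 6) in frame 2.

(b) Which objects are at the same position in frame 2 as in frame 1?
the cyan cross, the orange cross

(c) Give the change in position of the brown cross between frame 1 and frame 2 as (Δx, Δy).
(-3, -1)

The brown cross was at (17, 17) in frame 1 and (14, 16) in frame 2.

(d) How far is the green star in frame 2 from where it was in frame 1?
5

The green star moved from (10, 8) to (8, 3), a distance of √(2² + 5²) ≈ 5.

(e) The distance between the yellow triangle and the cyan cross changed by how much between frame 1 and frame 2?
+2

Distance in frame 1: 8. Distance in frame 2: 10.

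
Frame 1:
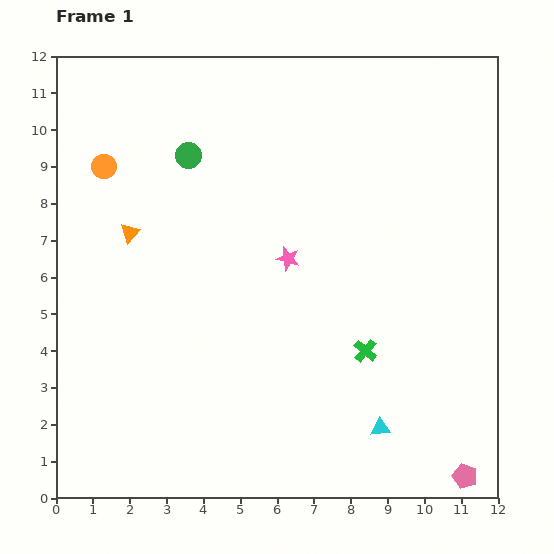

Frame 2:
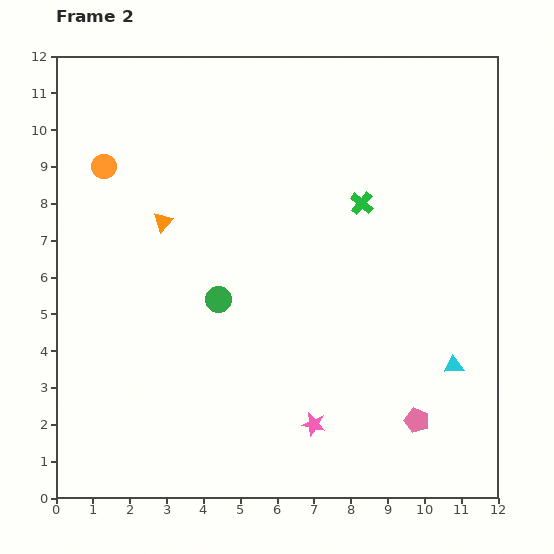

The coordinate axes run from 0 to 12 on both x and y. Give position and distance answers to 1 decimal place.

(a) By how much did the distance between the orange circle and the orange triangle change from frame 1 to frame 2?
+0.3

Distance in frame 1: 1.9. Distance in frame 2: 2.2.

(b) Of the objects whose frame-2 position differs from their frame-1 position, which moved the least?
the orange triangle

(moved 0.9)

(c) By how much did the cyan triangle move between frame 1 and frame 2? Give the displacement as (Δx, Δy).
(2.0, 1.7)

The cyan triangle was at (8.8, 1.9) in frame 1 and (10.8, 3.6) in frame 2.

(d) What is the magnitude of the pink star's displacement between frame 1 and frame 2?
4.6

The pink star moved from (6.3, 6.5) to (7.0, 2.0), a distance of √(0.7² + 4.5²) ≈ 4.6.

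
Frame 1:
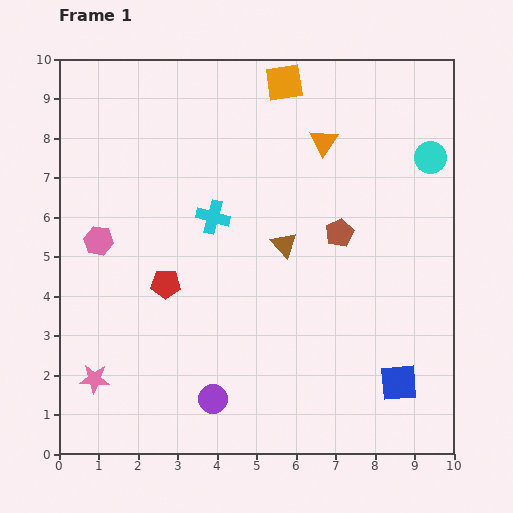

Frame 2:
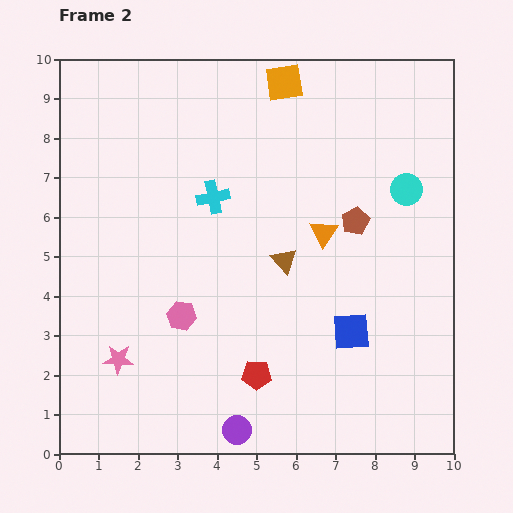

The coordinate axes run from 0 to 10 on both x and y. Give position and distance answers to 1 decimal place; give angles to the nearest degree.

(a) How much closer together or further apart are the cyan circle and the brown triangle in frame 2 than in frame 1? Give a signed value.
-0.7

Distance in frame 1: 4.3. Distance in frame 2: 3.6.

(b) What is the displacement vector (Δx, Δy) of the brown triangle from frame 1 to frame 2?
(0.0, -0.4)

The brown triangle was at (5.7, 5.3) in frame 1 and (5.7, 4.9) in frame 2.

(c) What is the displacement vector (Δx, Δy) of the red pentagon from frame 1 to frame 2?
(2.3, -2.3)

The red pentagon was at (2.7, 4.3) in frame 1 and (5.0, 2.0) in frame 2.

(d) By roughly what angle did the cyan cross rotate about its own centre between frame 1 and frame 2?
27° counter-clockwise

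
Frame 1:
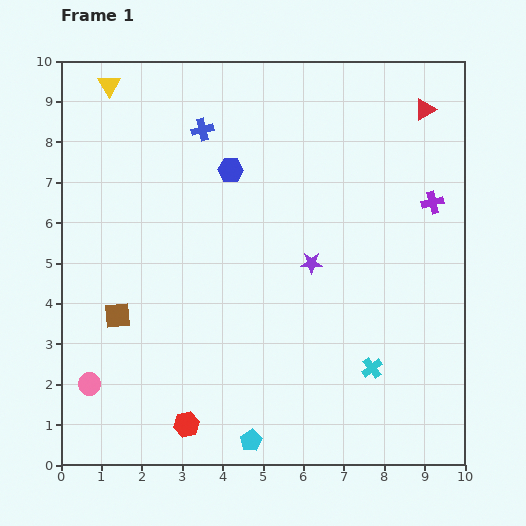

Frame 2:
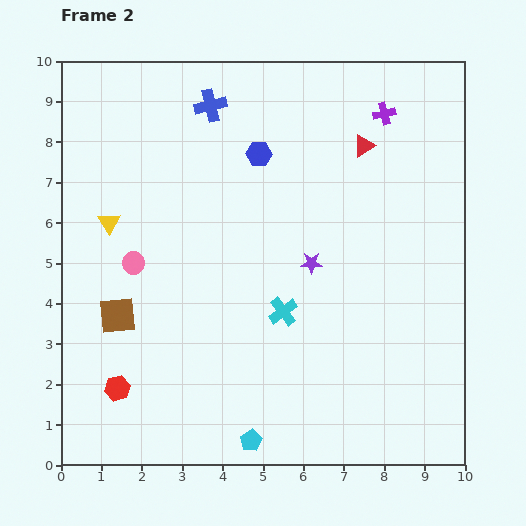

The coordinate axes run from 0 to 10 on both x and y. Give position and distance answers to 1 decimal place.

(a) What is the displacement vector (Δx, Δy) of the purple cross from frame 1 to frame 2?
(-1.2, 2.2)

The purple cross was at (9.2, 6.5) in frame 1 and (8.0, 8.7) in frame 2.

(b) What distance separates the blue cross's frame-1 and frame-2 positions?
0.6

The blue cross moved from (3.5, 8.3) to (3.7, 8.9), a distance of √(0.2² + 0.6²) ≈ 0.6.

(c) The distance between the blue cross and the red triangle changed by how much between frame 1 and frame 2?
-1.6

Distance in frame 1: 5.5. Distance in frame 2: 3.9.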